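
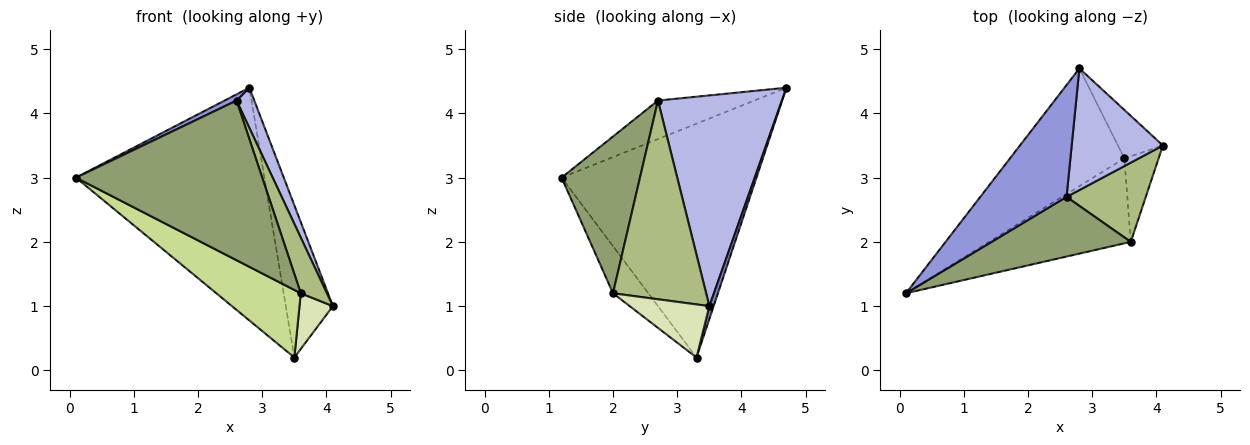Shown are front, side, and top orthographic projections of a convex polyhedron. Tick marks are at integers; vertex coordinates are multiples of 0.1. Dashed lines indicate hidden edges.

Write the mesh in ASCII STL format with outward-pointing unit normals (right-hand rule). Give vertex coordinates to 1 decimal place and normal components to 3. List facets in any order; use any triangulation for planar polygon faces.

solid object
 facet normal -0.678 0.656 -0.332
  outer loop
   vertex 3.5 3.3 0.2
   vertex 0.1 1.2 3.0
   vertex 2.8 4.7 4.4
  endloop
 endfacet
 facet normal 0.086 0.949 -0.302
  outer loop
   vertex 3.5 3.3 0.2
   vertex 2.8 4.7 4.4
   vertex 4.1 3.5 1.0
  endloop
 endfacet
 facet normal -0.407 -0.050 0.912
  outer loop
   vertex 2.6 2.7 4.2
   vertex 2.8 4.7 4.4
   vertex 0.1 1.2 3.0
  endloop
 endfacet
 facet normal 0.910 -0.130 0.394
  outer loop
   vertex 2.6 2.7 4.2
   vertex 4.1 3.5 1.0
   vertex 2.8 4.7 4.4
  endloop
 endfacet
 facet normal 0.367 -0.872 0.326
  outer loop
   vertex 3.6 2.0 1.2
   vertex 2.6 2.7 4.2
   vertex 0.1 1.2 3.0
  endloop
 endfacet
 facet normal 0.899 -0.252 0.358
  outer loop
   vertex 3.6 2.0 1.2
   vertex 4.1 3.5 1.0
   vertex 2.6 2.7 4.2
  endloop
 endfacet
 facet normal -0.252 -0.602 -0.758
  outer loop
   vertex 3.6 2.0 1.2
   vertex 0.1 1.2 3.0
   vertex 3.5 3.3 0.2
  endloop
 endfacet
 facet normal 0.793 -0.332 -0.511
  outer loop
   vertex 3.6 2.0 1.2
   vertex 3.5 3.3 0.2
   vertex 4.1 3.5 1.0
  endloop
 endfacet
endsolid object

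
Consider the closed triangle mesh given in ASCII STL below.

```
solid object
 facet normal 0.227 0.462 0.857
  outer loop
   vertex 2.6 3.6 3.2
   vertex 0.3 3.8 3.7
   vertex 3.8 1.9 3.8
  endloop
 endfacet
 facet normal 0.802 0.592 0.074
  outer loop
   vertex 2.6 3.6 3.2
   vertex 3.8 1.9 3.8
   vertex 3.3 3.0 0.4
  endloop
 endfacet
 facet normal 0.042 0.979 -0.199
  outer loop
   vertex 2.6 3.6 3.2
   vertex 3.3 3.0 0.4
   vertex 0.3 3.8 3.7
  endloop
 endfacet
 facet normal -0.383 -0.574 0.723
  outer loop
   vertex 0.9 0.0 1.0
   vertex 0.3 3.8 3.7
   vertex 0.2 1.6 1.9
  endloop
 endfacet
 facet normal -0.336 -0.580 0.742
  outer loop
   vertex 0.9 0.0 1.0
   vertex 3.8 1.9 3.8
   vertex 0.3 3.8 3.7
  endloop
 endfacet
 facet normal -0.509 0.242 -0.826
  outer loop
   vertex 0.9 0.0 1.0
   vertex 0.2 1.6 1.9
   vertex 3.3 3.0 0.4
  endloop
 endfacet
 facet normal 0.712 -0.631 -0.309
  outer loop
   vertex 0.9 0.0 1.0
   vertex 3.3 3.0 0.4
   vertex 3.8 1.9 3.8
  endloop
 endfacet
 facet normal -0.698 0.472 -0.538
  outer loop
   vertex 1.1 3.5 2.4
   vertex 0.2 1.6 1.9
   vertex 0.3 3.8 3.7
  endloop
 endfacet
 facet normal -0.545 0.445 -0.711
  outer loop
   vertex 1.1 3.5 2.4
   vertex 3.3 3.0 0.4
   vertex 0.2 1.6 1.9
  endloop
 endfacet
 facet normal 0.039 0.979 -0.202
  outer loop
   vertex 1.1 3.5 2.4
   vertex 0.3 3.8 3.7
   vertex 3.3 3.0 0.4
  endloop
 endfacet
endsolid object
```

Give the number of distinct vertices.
7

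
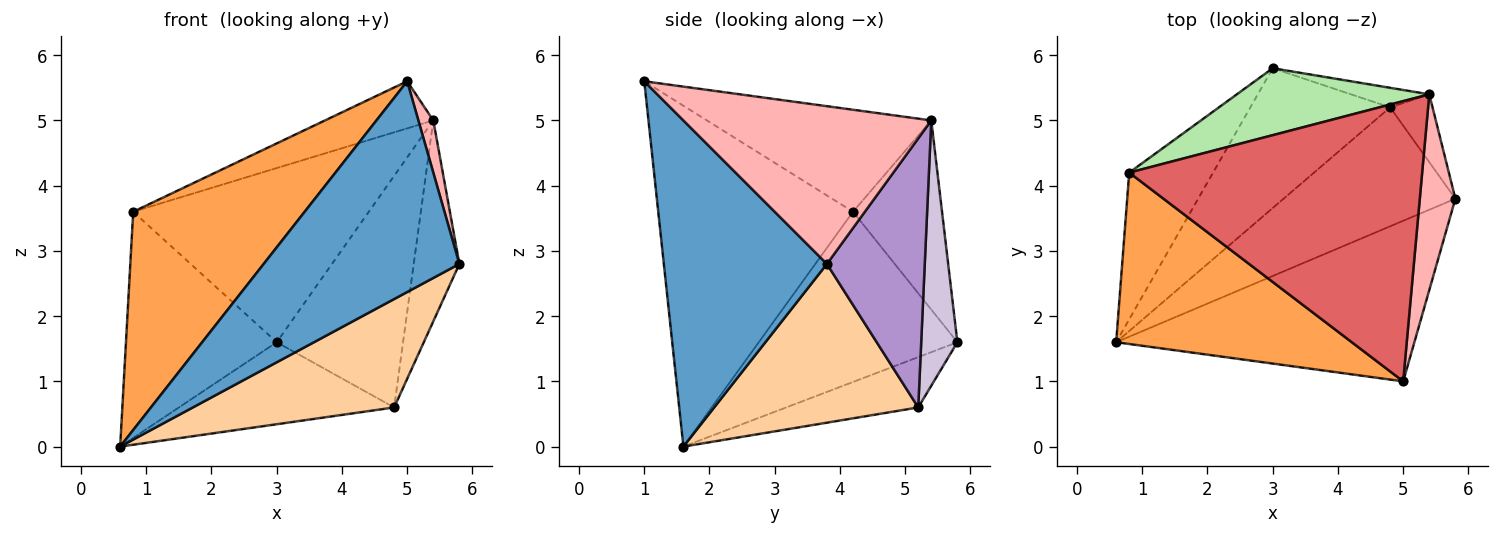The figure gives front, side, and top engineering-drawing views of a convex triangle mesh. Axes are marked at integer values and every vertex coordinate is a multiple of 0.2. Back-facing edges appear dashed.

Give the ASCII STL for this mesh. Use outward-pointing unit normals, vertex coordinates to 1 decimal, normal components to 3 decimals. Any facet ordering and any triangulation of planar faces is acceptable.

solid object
 facet normal 0.553 -0.663 -0.505
  outer loop
   vertex 5.0 1.0 5.6
   vertex 0.6 1.6 0.0
   vertex 5.8 3.8 2.8
  endloop
 endfacet
 facet normal -0.741 0.563 -0.365
  outer loop
   vertex 0.8 4.2 3.6
   vertex 3.0 5.8 1.6
   vertex 0.6 1.6 0.0
  endloop
 endfacet
 facet normal -0.666 -0.587 0.461
  outer loop
   vertex 0.8 4.2 3.6
   vertex 0.6 1.6 0.0
   vertex 5.0 1.0 5.6
  endloop
 endfacet
 facet normal 0.564 -0.556 -0.610
  outer loop
   vertex 4.8 5.2 0.6
   vertex 5.8 3.8 2.8
   vertex 0.6 1.6 0.0
  endloop
 endfacet
 facet normal -0.297 0.483 -0.824
  outer loop
   vertex 4.8 5.2 0.6
   vertex 0.6 1.6 0.0
   vertex 3.0 5.8 1.6
  endloop
 endfacet
 facet normal -0.333 0.880 0.338
  outer loop
   vertex 5.4 5.4 5.0
   vertex 3.0 5.8 1.6
   vertex 0.8 4.2 3.6
  endloop
 endfacet
 facet normal -0.325 0.157 0.933
  outer loop
   vertex 5.4 5.4 5.0
   vertex 0.8 4.2 3.6
   vertex 5.0 1.0 5.6
  endloop
 endfacet
 facet normal 0.974 -0.059 0.220
  outer loop
   vertex 5.4 5.4 5.0
   vertex 5.0 1.0 5.6
   vertex 5.8 3.8 2.8
  endloop
 endfacet
 facet normal 0.897 0.419 -0.141
  outer loop
   vertex 5.4 5.4 5.0
   vertex 5.8 3.8 2.8
   vertex 4.8 5.2 0.6
  endloop
 endfacet
 facet normal 0.274 0.958 -0.081
  outer loop
   vertex 5.4 5.4 5.0
   vertex 4.8 5.2 0.6
   vertex 3.0 5.8 1.6
  endloop
 endfacet
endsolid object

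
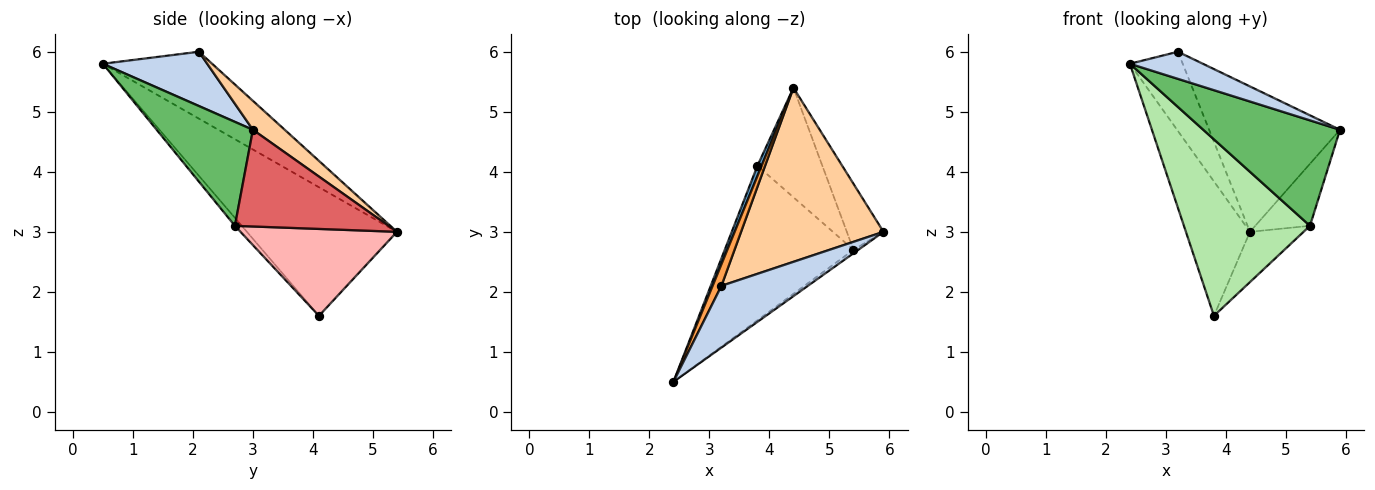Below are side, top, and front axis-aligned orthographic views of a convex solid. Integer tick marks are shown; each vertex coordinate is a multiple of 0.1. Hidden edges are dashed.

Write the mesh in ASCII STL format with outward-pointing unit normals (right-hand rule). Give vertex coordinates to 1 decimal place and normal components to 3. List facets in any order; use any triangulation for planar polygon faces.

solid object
 facet normal -0.919 0.392 0.030
  outer loop
   vertex 3.8 4.1 1.6
   vertex 2.4 0.5 5.8
   vertex 4.4 5.4 3.0
  endloop
 endfacet
 facet normal 0.498 -0.348 0.794
  outer loop
   vertex 3.2 2.1 6.0
   vertex 2.4 0.5 5.8
   vertex 5.9 3.0 4.7
  endloop
 endfacet
 facet normal -0.894 0.432 0.118
  outer loop
   vertex 3.2 2.1 6.0
   vertex 4.4 5.4 3.0
   vertex 2.4 0.5 5.8
  endloop
 endfacet
 facet normal 0.154 0.633 0.758
  outer loop
   vertex 3.2 2.1 6.0
   vertex 5.9 3.0 4.7
   vertex 4.4 5.4 3.0
  endloop
 endfacet
 facet normal 0.575 -0.817 -0.027
  outer loop
   vertex 5.4 2.7 3.1
   vertex 5.9 3.0 4.7
   vertex 2.4 0.5 5.8
  endloop
 endfacet
 facet normal -0.041 -0.752 -0.658
  outer loop
   vertex 5.4 2.7 3.1
   vertex 2.4 0.5 5.8
   vertex 3.8 4.1 1.6
  endloop
 endfacet
 facet normal 0.887 0.316 -0.336
  outer loop
   vertex 5.4 2.7 3.1
   vertex 4.4 5.4 3.0
   vertex 5.9 3.0 4.7
  endloop
 endfacet
 facet normal 0.773 0.265 -0.577
  outer loop
   vertex 5.4 2.7 3.1
   vertex 3.8 4.1 1.6
   vertex 4.4 5.4 3.0
  endloop
 endfacet
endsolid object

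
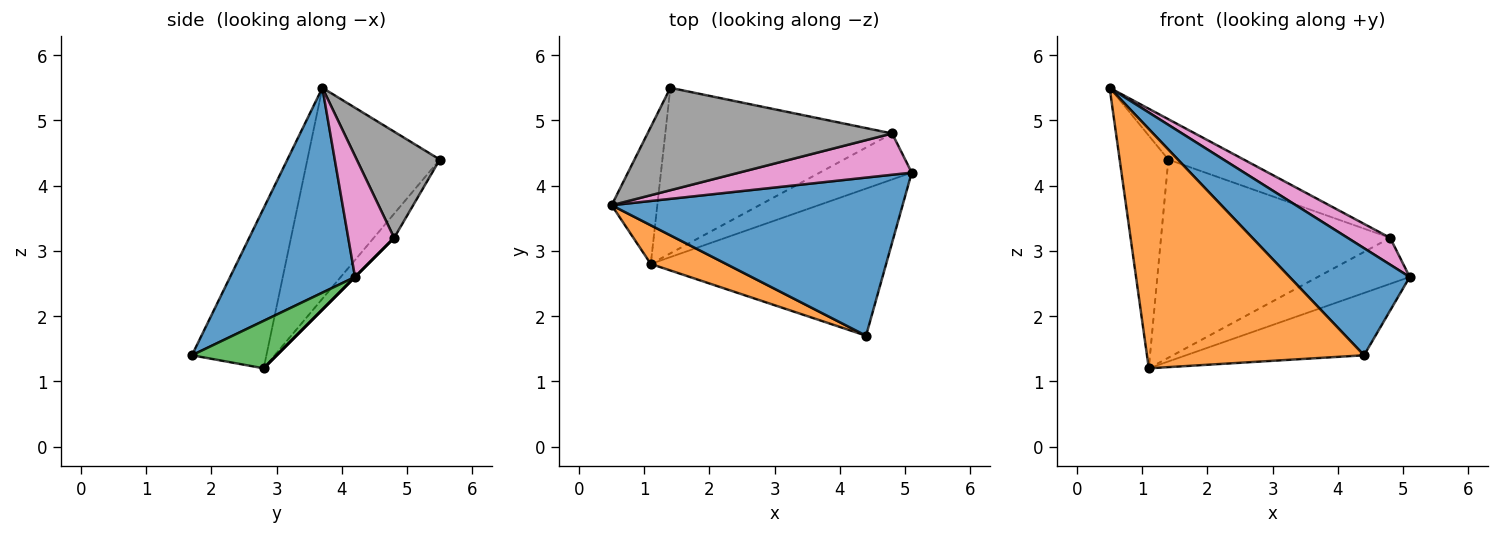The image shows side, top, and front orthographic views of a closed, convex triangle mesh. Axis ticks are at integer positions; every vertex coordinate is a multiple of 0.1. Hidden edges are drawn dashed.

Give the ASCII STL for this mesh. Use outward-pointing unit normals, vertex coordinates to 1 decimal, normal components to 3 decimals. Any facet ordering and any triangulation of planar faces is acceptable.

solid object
 facet normal 0.504 -0.484 0.715
  outer loop
   vertex 4.4 1.7 1.4
   vertex 5.1 4.2 2.6
   vertex 0.5 3.7 5.5
  endloop
 endfacet
 facet normal -0.321 -0.935 0.151
  outer loop
   vertex 1.1 2.8 1.2
   vertex 4.4 1.7 1.4
   vertex 0.5 3.7 5.5
  endloop
 endfacet
 facet normal 0.183 0.383 -0.905
  outer loop
   vertex 1.1 2.8 1.2
   vertex 5.1 4.2 2.6
   vertex 4.4 1.7 1.4
  endloop
 endfacet
 facet normal -0.920 0.338 -0.199
  outer loop
   vertex 1.4 5.5 4.4
   vertex 1.1 2.8 1.2
   vertex 0.5 3.7 5.5
  endloop
 endfacet
 facet normal 0.000 0.707 -0.707
  outer loop
   vertex 4.8 4.8 3.2
   vertex 5.1 4.2 2.6
   vertex 1.1 2.8 1.2
  endloop
 endfacet
 facet normal -0.068 0.766 -0.640
  outer loop
   vertex 4.8 4.8 3.2
   vertex 1.1 2.8 1.2
   vertex 1.4 5.5 4.4
  endloop
 endfacet
 facet normal 0.507 -0.470 0.723
  outer loop
   vertex 4.8 4.8 3.2
   vertex 0.5 3.7 5.5
   vertex 5.1 4.2 2.6
  endloop
 endfacet
 facet normal 0.374 0.340 0.863
  outer loop
   vertex 4.8 4.8 3.2
   vertex 1.4 5.5 4.4
   vertex 0.5 3.7 5.5
  endloop
 endfacet
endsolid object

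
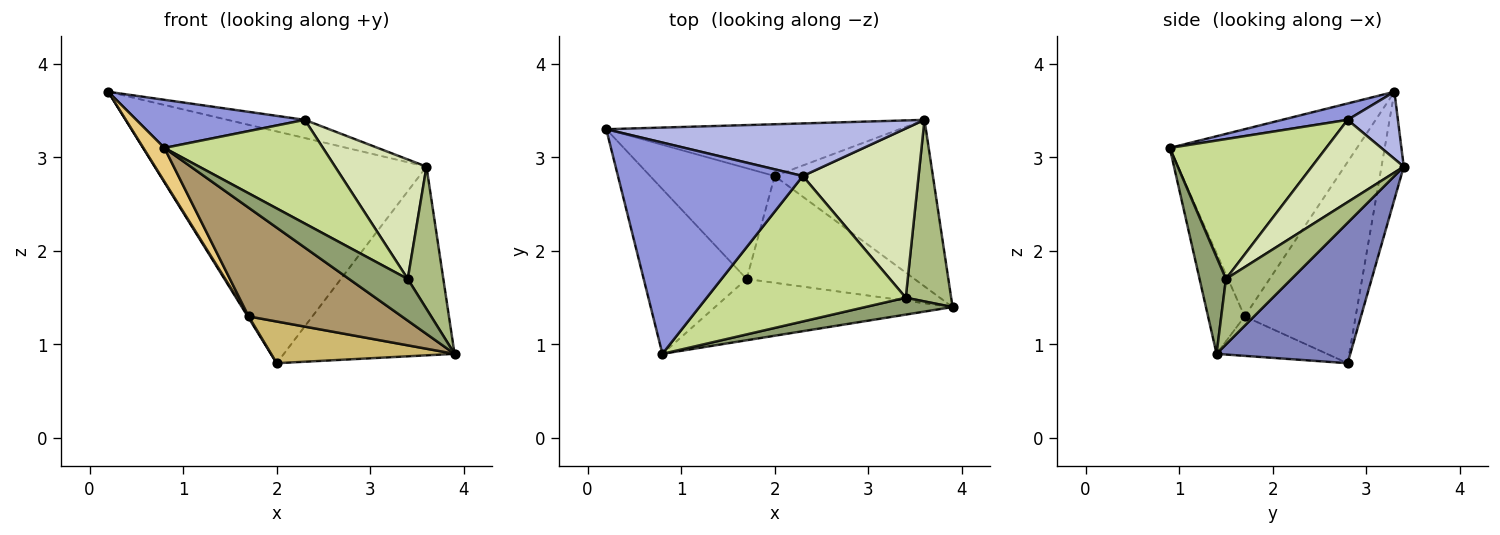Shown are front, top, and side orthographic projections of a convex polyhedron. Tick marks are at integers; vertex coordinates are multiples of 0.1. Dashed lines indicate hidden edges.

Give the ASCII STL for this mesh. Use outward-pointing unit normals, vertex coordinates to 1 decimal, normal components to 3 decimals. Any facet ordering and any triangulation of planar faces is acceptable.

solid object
 facet normal -0.080 0.973 -0.217
  outer loop
   vertex 2.0 2.8 0.8
   vertex 0.2 3.3 3.7
   vertex 3.6 3.4 2.9
  endloop
 endfacet
 facet normal 0.506 0.647 -0.571
  outer loop
   vertex 2.0 2.8 0.8
   vertex 3.6 3.4 2.9
   vertex 3.9 1.4 0.9
  endloop
 endfacet
 facet normal 0.086 -0.221 0.971
  outer loop
   vertex 2.3 2.8 3.4
   vertex 0.2 3.3 3.7
   vertex 0.8 0.9 3.1
  endloop
 endfacet
 facet normal 0.208 0.319 0.924
  outer loop
   vertex 2.3 2.8 3.4
   vertex 3.6 3.4 2.9
   vertex 0.2 3.3 3.7
  endloop
 endfacet
 facet normal 0.384 -0.855 0.347
  outer loop
   vertex 3.4 1.5 1.7
   vertex 0.8 0.9 3.1
   vertex 3.9 1.4 0.9
  endloop
 endfacet
 facet normal 0.751 -0.407 0.520
  outer loop
   vertex 3.4 1.5 1.7
   vertex 3.9 1.4 0.9
   vertex 3.6 3.4 2.9
  endloop
 endfacet
 facet normal 0.497 -0.504 0.707
  outer loop
   vertex 3.4 1.5 1.7
   vertex 2.3 2.8 3.4
   vertex 0.8 0.9 3.1
  endloop
 endfacet
 facet normal 0.502 -0.499 0.706
  outer loop
   vertex 3.4 1.5 1.7
   vertex 3.6 3.4 2.9
   vertex 2.3 2.8 3.4
  endloop
 endfacet
 facet normal -0.204 -0.853 -0.481
  outer loop
   vertex 1.7 1.7 1.3
   vertex 3.9 1.4 0.9
   vertex 0.8 0.9 3.1
  endloop
 endfacet
 facet normal -0.214 -0.355 -0.910
  outer loop
   vertex 1.7 1.7 1.3
   vertex 2.0 2.8 0.8
   vertex 3.9 1.4 0.9
  endloop
 endfacet
 facet normal -0.872 -0.098 -0.480
  outer loop
   vertex 1.7 1.7 1.3
   vertex 0.8 0.9 3.1
   vertex 0.2 3.3 3.7
  endloop
 endfacet
 facet normal -0.850 -0.007 -0.526
  outer loop
   vertex 1.7 1.7 1.3
   vertex 0.2 3.3 3.7
   vertex 2.0 2.8 0.8
  endloop
 endfacet
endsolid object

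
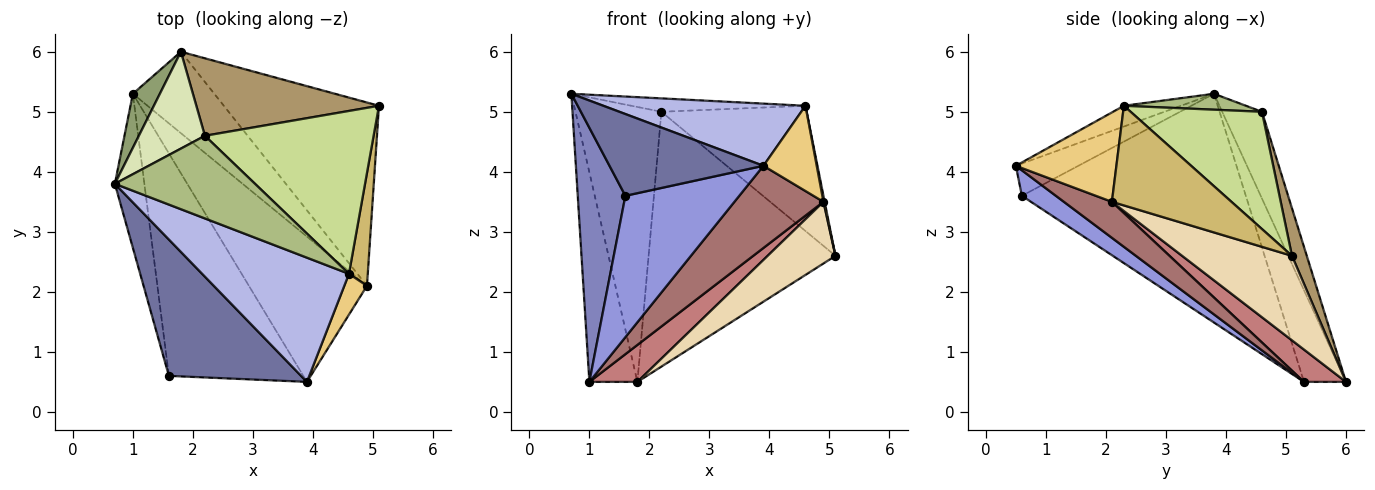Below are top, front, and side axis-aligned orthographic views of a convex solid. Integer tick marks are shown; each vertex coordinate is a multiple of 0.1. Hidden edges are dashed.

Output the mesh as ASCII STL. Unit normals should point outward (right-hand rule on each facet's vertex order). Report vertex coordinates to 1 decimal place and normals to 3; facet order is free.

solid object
 facet normal -0.204 -0.503 0.839
  outer loop
   vertex 1.6 0.6 3.6
   vertex 3.9 0.5 4.1
   vertex 0.7 3.8 5.3
  endloop
 endfacet
 facet normal -0.970 -0.206 -0.125
  outer loop
   vertex 1.6 0.6 3.6
   vertex 0.7 3.8 5.3
   vertex 1.0 5.3 0.5
  endloop
 endfacet
 facet normal 0.158 -0.530 -0.833
  outer loop
   vertex 1.6 0.6 3.6
   vertex 1.0 5.3 0.5
   vertex 3.9 0.5 4.1
  endloop
 endfacet
 facet normal -0.125 -0.444 0.887
  outer loop
   vertex 4.6 2.3 5.1
   vertex 0.7 3.8 5.3
   vertex 3.9 0.5 4.1
  endloop
 endfacet
 facet normal -0.646 0.739 0.190
  outer loop
   vertex 1.8 6.0 0.5
   vertex 1.0 5.3 0.5
   vertex 0.7 3.8 5.3
  endloop
 endfacet
 facet normal 0.111 0.159 0.981
  outer loop
   vertex 2.2 4.6 5.0
   vertex 0.7 3.8 5.3
   vertex 4.6 2.3 5.1
  endloop
 endfacet
 facet normal 0.483 0.534 0.694
  outer loop
   vertex 2.2 4.6 5.0
   vertex 4.6 2.3 5.1
   vertex 5.1 5.1 2.6
  endloop
 endfacet
 facet normal -0.400 0.864 0.304
  outer loop
   vertex 2.2 4.6 5.0
   vertex 1.8 6.0 0.5
   vertex 0.7 3.8 5.3
  endloop
 endfacet
 facet normal 0.076 0.954 0.290
  outer loop
   vertex 2.2 4.6 5.0
   vertex 5.1 5.1 2.6
   vertex 1.8 6.0 0.5
  endloop
 endfacet
 facet normal 0.983 -0.010 0.185
  outer loop
   vertex 4.9 2.1 3.5
   vertex 5.1 5.1 2.6
   vertex 4.6 2.3 5.1
  endloop
 endfacet
 facet normal 0.862 -0.457 0.219
  outer loop
   vertex 4.9 2.1 3.5
   vertex 4.6 2.3 5.1
   vertex 3.9 0.5 4.1
  endloop
 endfacet
 facet normal 0.459 -0.283 -0.842
  outer loop
   vertex 4.9 2.1 3.5
   vertex 1.8 6.0 0.5
   vertex 5.1 5.1 2.6
  endloop
 endfacet
 facet normal 0.257 -0.476 -0.841
  outer loop
   vertex 4.9 2.1 3.5
   vertex 3.9 0.5 4.1
   vertex 1.0 5.3 0.5
  endloop
 endfacet
 facet normal 0.340 -0.389 -0.856
  outer loop
   vertex 4.9 2.1 3.5
   vertex 1.0 5.3 0.5
   vertex 1.8 6.0 0.5
  endloop
 endfacet
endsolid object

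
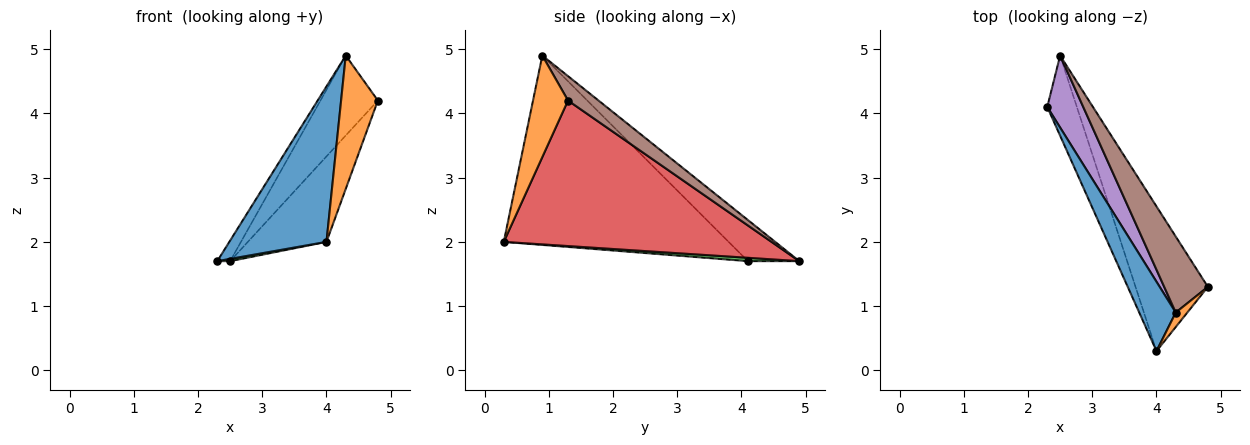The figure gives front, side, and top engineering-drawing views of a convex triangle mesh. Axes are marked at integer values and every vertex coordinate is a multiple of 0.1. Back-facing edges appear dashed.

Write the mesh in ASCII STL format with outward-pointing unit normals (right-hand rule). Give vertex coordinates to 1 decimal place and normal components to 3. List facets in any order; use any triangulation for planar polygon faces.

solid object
 facet normal -0.904 -0.391 0.174
  outer loop
   vertex 4.3 0.9 4.9
   vertex 2.3 4.1 1.7
   vertex 4.0 0.3 2.0
  endloop
 endfacet
 facet normal 0.687 -0.722 0.078
  outer loop
   vertex 4.3 0.9 4.9
   vertex 4.0 0.3 2.0
   vertex 4.8 1.3 4.2
  endloop
 endfacet
 facet normal 0.112 -0.028 -0.993
  outer loop
   vertex 2.5 4.9 1.7
   vertex 4.0 0.3 2.0
   vertex 2.3 4.1 1.7
  endloop
 endfacet
 facet normal 0.866 0.254 -0.431
  outer loop
   vertex 2.5 4.9 1.7
   vertex 4.8 1.3 4.2
   vertex 4.0 0.3 2.0
  endloop
 endfacet
 facet normal -0.740 0.185 0.647
  outer loop
   vertex 2.5 4.9 1.7
   vertex 2.3 4.1 1.7
   vertex 4.3 0.9 4.9
  endloop
 endfacet
 facet normal 0.359 0.676 0.643
  outer loop
   vertex 2.5 4.9 1.7
   vertex 4.3 0.9 4.9
   vertex 4.8 1.3 4.2
  endloop
 endfacet
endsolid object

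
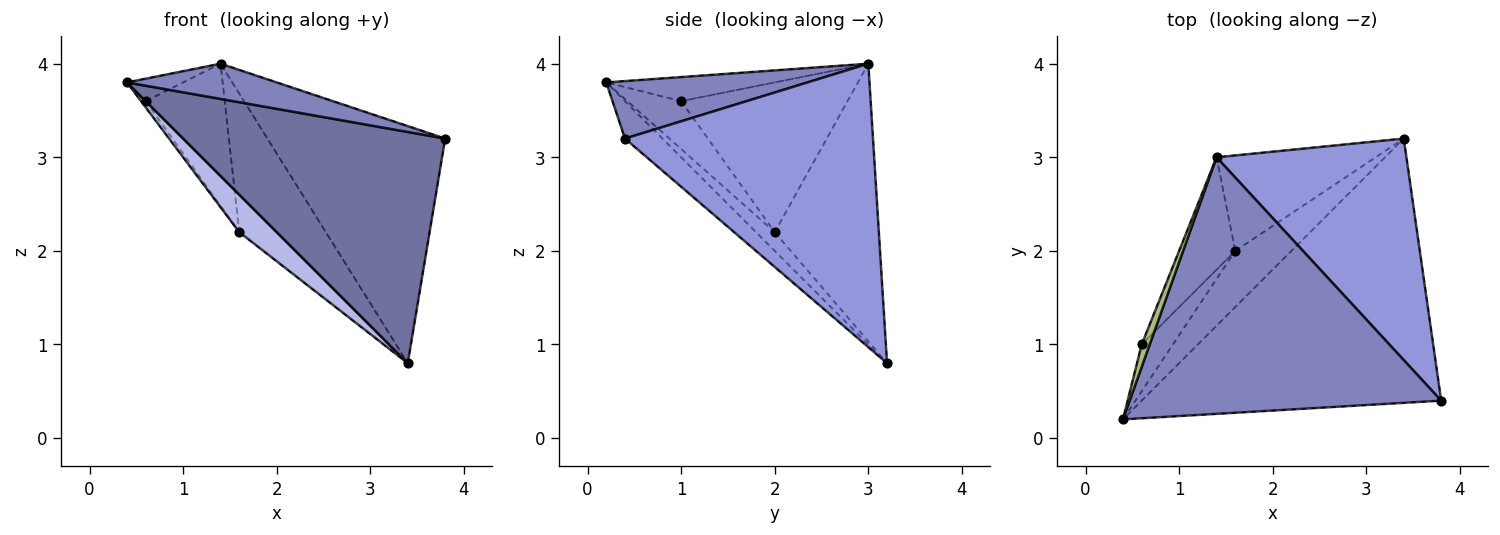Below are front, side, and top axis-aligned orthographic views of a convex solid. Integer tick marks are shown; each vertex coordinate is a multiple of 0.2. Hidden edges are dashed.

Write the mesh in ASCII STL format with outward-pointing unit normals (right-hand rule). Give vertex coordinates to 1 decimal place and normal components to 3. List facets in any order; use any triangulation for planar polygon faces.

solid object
 facet normal -0.094 -0.656 -0.749
  outer loop
   vertex 3.4 3.2 0.8
   vertex 3.8 0.4 3.2
   vertex 0.4 0.2 3.8
  endloop
 endfacet
 facet normal 0.180 -0.134 0.975
  outer loop
   vertex 1.4 3.0 4.0
   vertex 0.4 0.2 3.8
   vertex 3.8 0.4 3.2
  endloop
 endfacet
 facet normal 0.714 0.512 0.478
  outer loop
   vertex 1.4 3.0 4.0
   vertex 3.8 0.4 3.2
   vertex 3.4 3.2 0.8
  endloop
 endfacet
 facet normal -0.267 -0.535 -0.802
  outer loop
   vertex 1.6 2.0 2.2
   vertex 3.4 3.2 0.8
   vertex 0.4 0.2 3.8
  endloop
 endfacet
 facet normal -0.704 0.585 -0.403
  outer loop
   vertex 1.6 2.0 2.2
   vertex 1.4 3.0 4.0
   vertex 3.4 3.2 0.8
  endloop
 endfacet
 facet normal -0.905 0.302 0.302
  outer loop
   vertex 0.6 1.0 3.6
   vertex 0.4 0.2 3.8
   vertex 1.4 3.0 4.0
  endloop
 endfacet
 facet normal -0.835 0.073 -0.545
  outer loop
   vertex 0.6 1.0 3.6
   vertex 1.6 2.0 2.2
   vertex 0.4 0.2 3.8
  endloop
 endfacet
 facet normal -0.856 0.406 -0.321
  outer loop
   vertex 0.6 1.0 3.6
   vertex 1.4 3.0 4.0
   vertex 1.6 2.0 2.2
  endloop
 endfacet
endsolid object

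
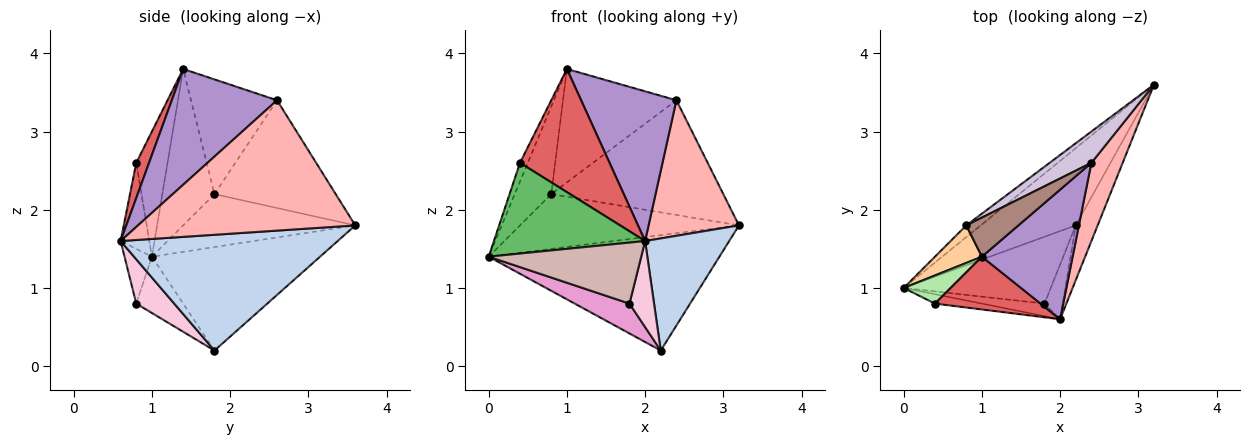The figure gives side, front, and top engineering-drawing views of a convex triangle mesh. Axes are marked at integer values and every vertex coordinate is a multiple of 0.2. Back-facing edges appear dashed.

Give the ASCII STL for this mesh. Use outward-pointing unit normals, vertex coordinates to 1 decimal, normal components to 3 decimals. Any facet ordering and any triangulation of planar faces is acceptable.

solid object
 facet normal -0.518 0.711 -0.476
  outer loop
   vertex 2.2 1.8 0.2
   vertex 0.0 1.0 1.4
   vertex 3.2 3.6 1.8
  endloop
 endfacet
 facet normal 0.918 -0.356 -0.174
  outer loop
   vertex 2.2 1.8 0.2
   vertex 3.2 3.6 1.8
   vertex 2.0 0.6 1.6
  endloop
 endfacet
 facet normal -0.609 0.775 -0.166
  outer loop
   vertex 0.8 1.8 2.2
   vertex 3.2 3.6 1.8
   vertex 0.0 1.0 1.4
  endloop
 endfacet
 facet normal -0.796 0.557 0.239
  outer loop
   vertex 0.8 1.8 2.2
   vertex 0.0 1.0 1.4
   vertex 1.0 1.4 3.8
  endloop
 endfacet
 facet normal -0.185 -0.977 -0.101
  outer loop
   vertex 0.4 0.8 2.6
   vertex 0.0 1.0 1.4
   vertex 2.0 0.6 1.6
  endloop
 endfacet
 facet normal -0.912 0.228 0.342
  outer loop
   vertex 0.4 0.8 2.6
   vertex 1.0 1.4 3.8
   vertex 0.0 1.0 1.4
  endloop
 endfacet
 facet normal 0.130 -0.911 0.391
  outer loop
   vertex 0.4 0.8 2.6
   vertex 2.0 0.6 1.6
   vertex 1.0 1.4 3.8
  endloop
 endfacet
 facet normal 0.901 -0.375 0.216
  outer loop
   vertex 2.4 2.6 3.4
   vertex 2.0 0.6 1.6
   vertex 3.2 3.6 1.8
  endloop
 endfacet
 facet normal 0.641 -0.580 0.502
  outer loop
   vertex 2.4 2.6 3.4
   vertex 1.0 1.4 3.8
   vertex 2.0 0.6 1.6
  endloop
 endfacet
 facet normal -0.562 0.798 0.218
  outer loop
   vertex 2.4 2.6 3.4
   vertex 3.2 3.6 1.8
   vertex 0.8 1.8 2.2
  endloop
 endfacet
 facet normal -0.583 0.768 0.265
  outer loop
   vertex 2.4 2.6 3.4
   vertex 0.8 1.8 2.2
   vertex 1.0 1.4 3.8
  endloop
 endfacet
 facet normal -0.173 -0.965 -0.198
  outer loop
   vertex 1.8 0.8 0.8
   vertex 2.0 0.6 1.6
   vertex 0.0 1.0 1.4
  endloop
 endfacet
 facet normal -0.330 -0.385 -0.862
  outer loop
   vertex 1.8 0.8 0.8
   vertex 0.0 1.0 1.4
   vertex 2.2 1.8 0.2
  endloop
 endfacet
 facet normal 0.793 -0.513 -0.327
  outer loop
   vertex 1.8 0.8 0.8
   vertex 2.2 1.8 0.2
   vertex 2.0 0.6 1.6
  endloop
 endfacet
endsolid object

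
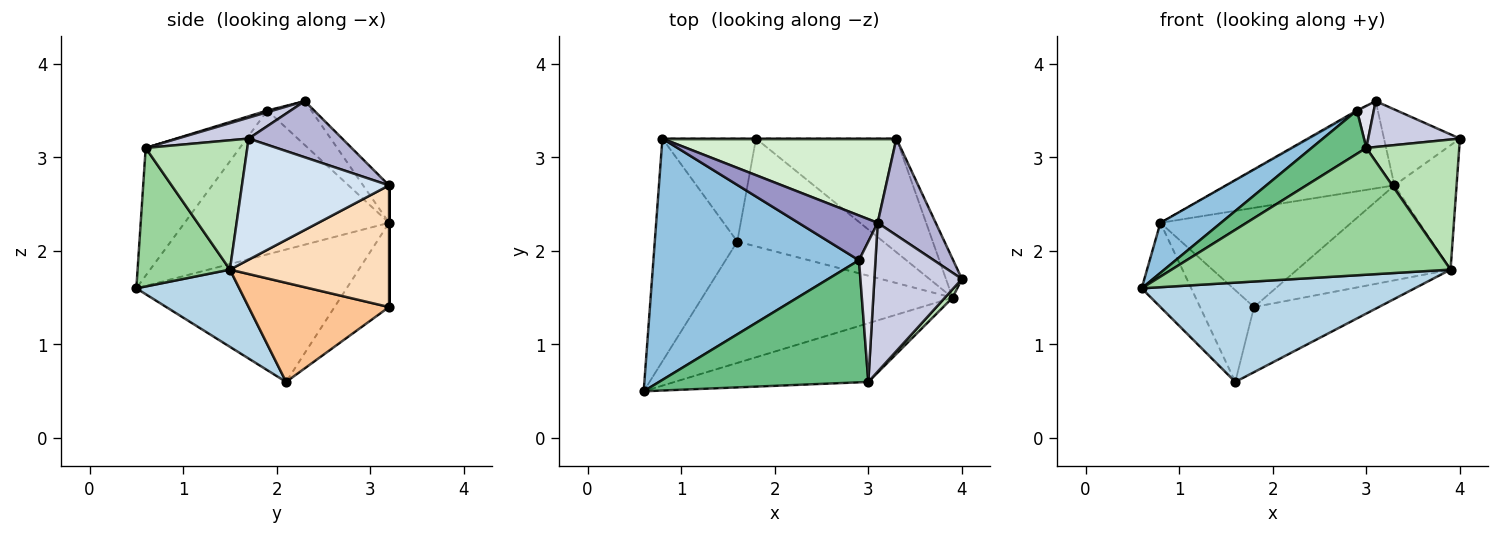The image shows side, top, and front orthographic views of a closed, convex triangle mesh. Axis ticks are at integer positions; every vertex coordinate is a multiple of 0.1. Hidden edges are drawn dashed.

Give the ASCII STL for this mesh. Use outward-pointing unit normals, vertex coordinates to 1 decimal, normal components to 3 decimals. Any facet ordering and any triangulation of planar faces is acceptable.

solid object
 facet normal -0.832 0.196 -0.519
  outer loop
   vertex 1.6 2.1 0.6
   vertex 0.6 0.5 1.6
   vertex 0.8 3.2 2.3
  endloop
 endfacet
 facet normal -0.565 -0.168 0.808
  outer loop
   vertex 2.9 1.9 3.5
   vertex 0.8 3.2 2.3
   vertex 0.6 0.5 1.6
  endloop
 endfacet
 facet normal 0.232 -0.616 -0.753
  outer loop
   vertex 3.9 1.5 1.8
   vertex 0.6 0.5 1.6
   vertex 1.6 2.1 0.6
  endloop
 endfacet
 facet normal 0.914 0.387 -0.121
  outer loop
   vertex 3.9 1.5 1.8
   vertex 3.3 3.2 2.7
   vertex 4.0 1.7 3.2
  endloop
 endfacet
 facet normal -0.558 0.552 -0.620
  outer loop
   vertex 1.8 3.2 1.4
   vertex 1.6 2.1 0.6
   vertex 0.8 3.2 2.3
  endloop
 endfacet
 facet normal 0.000 1.000 0.000
  outer loop
   vertex 1.8 3.2 1.4
   vertex 0.8 3.2 2.3
   vertex 3.3 3.2 2.7
  endloop
 endfacet
 facet normal 0.503 0.447 -0.740
  outer loop
   vertex 1.8 3.2 1.4
   vertex 3.9 1.5 1.8
   vertex 1.6 2.1 0.6
  endloop
 endfacet
 facet normal 0.554 0.534 -0.639
  outer loop
   vertex 1.8 3.2 1.4
   vertex 3.3 3.2 2.7
   vertex 3.9 1.5 1.8
  endloop
 endfacet
 facet normal -0.499 -0.290 0.817
  outer loop
   vertex 3.0 0.6 3.1
   vertex 2.9 1.9 3.5
   vertex 0.6 0.5 1.6
  endloop
 endfacet
 facet normal 0.288 -0.869 -0.402
  outer loop
   vertex 3.0 0.6 3.1
   vertex 0.6 0.5 1.6
   vertex 3.9 1.5 1.8
  endloop
 endfacet
 facet normal 0.737 -0.674 0.044
  outer loop
   vertex 3.0 0.6 3.1
   vertex 3.9 1.5 1.8
   vertex 4.0 1.7 3.2
  endloop
 endfacet
 facet normal -0.110 0.715 0.690
  outer loop
   vertex 3.1 2.3 3.6
   vertex 3.3 3.2 2.7
   vertex 0.8 3.2 2.3
  endloop
 endfacet
 facet normal -0.485 0.024 0.874
  outer loop
   vertex 3.1 2.3 3.6
   vertex 0.8 3.2 2.3
   vertex 2.9 1.9 3.5
  endloop
 endfacet
 facet normal 0.606 0.491 0.626
  outer loop
   vertex 3.1 2.3 3.6
   vertex 4.0 1.7 3.2
   vertex 3.3 3.2 2.7
  endloop
 endfacet
 facet normal 0.223 -0.287 0.932
  outer loop
   vertex 3.1 2.3 3.6
   vertex 3.0 0.6 3.1
   vertex 4.0 1.7 3.2
  endloop
 endfacet
 facet normal 0.095 -0.286 0.953
  outer loop
   vertex 3.1 2.3 3.6
   vertex 2.9 1.9 3.5
   vertex 3.0 0.6 3.1
  endloop
 endfacet
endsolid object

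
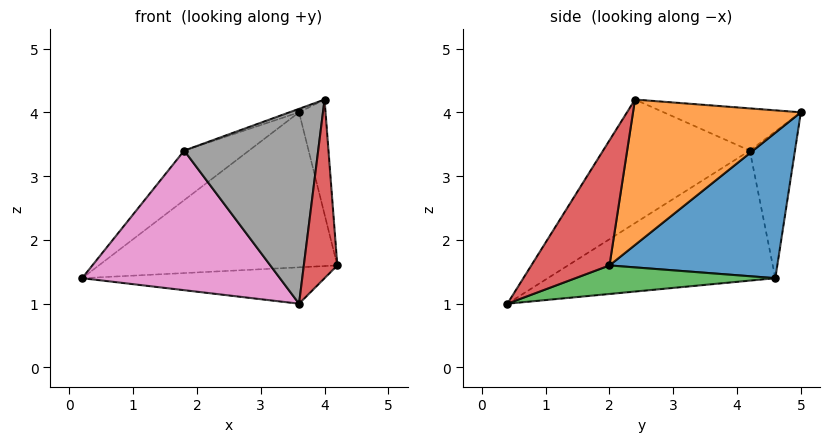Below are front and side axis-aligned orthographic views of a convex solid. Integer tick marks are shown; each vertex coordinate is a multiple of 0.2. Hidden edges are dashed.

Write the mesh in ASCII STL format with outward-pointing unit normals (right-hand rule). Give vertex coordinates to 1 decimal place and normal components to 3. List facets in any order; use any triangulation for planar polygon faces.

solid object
 facet normal 0.432 0.614 -0.660
  outer loop
   vertex 3.6 5.0 4.0
   vertex 4.2 2.0 1.6
   vertex 0.2 4.6 1.4
  endloop
 endfacet
 facet normal 0.986 0.156 0.052
  outer loop
   vertex 4.0 2.4 4.2
   vertex 4.2 2.0 1.6
   vertex 3.6 5.0 4.0
  endloop
 endfacet
 facet normal 0.221 0.269 -0.937
  outer loop
   vertex 3.6 0.4 1.0
   vertex 0.2 4.6 1.4
   vertex 4.2 2.0 1.6
  endloop
 endfacet
 facet normal 0.911 -0.391 0.130
  outer loop
   vertex 3.6 0.4 1.0
   vertex 4.2 2.0 1.6
   vertex 4.0 2.4 4.2
  endloop
 endfacet
 facet normal -0.486 0.697 0.528
  outer loop
   vertex 1.8 4.2 3.4
   vertex 3.6 5.0 4.0
   vertex 0.2 4.6 1.4
  endloop
 endfacet
 facet normal -0.325 0.023 0.945
  outer loop
   vertex 1.8 4.2 3.4
   vertex 4.0 2.4 4.2
   vertex 3.6 5.0 4.0
  endloop
 endfacet
 facet normal -0.682 -0.593 0.427
  outer loop
   vertex 1.8 4.2 3.4
   vertex 0.2 4.6 1.4
   vertex 3.6 0.4 1.0
  endloop
 endfacet
 facet normal -0.657 -0.600 0.457
  outer loop
   vertex 1.8 4.2 3.4
   vertex 3.6 0.4 1.0
   vertex 4.0 2.4 4.2
  endloop
 endfacet
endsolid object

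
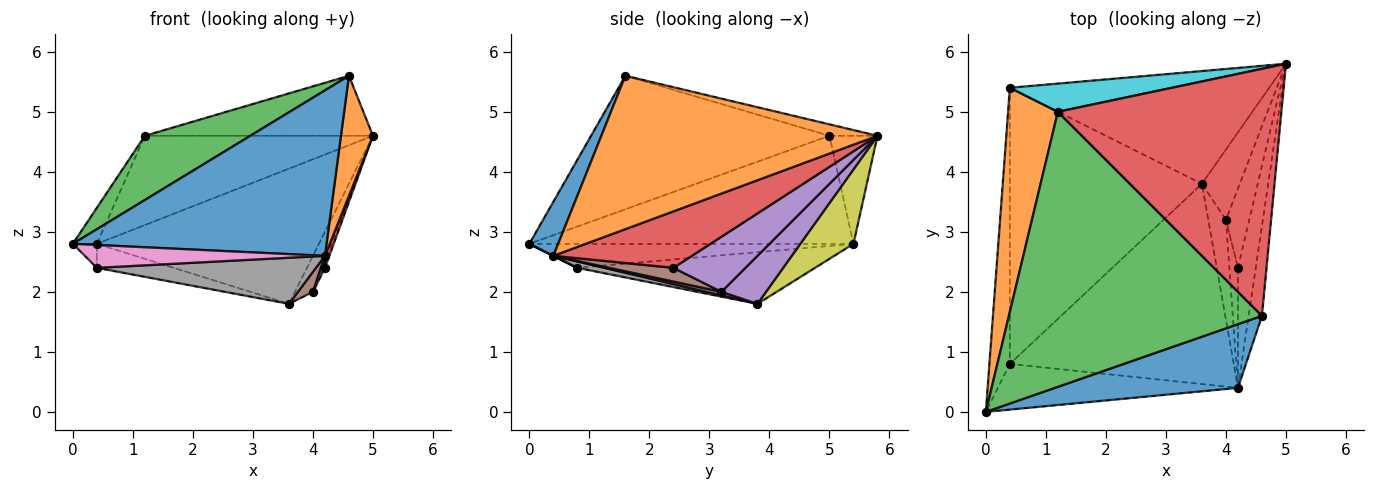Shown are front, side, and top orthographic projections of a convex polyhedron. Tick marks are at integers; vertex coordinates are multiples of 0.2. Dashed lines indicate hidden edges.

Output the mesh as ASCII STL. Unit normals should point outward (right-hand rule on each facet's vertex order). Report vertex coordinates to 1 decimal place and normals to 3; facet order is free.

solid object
 facet normal 0.105 -0.928 0.357
  outer loop
   vertex 4.2 0.4 2.6
   vertex 4.6 1.6 5.6
   vertex 0.0 0.0 2.8
  endloop
 endfacet
 facet normal 0.990 -0.115 -0.086
  outer loop
   vertex 4.2 0.4 2.6
   vertex 5.0 5.8 4.6
   vertex 4.6 1.6 5.6
  endloop
 endfacet
 facet normal -0.457 -0.202 0.866
  outer loop
   vertex 1.2 5.0 4.6
   vertex 0.0 0.0 2.8
   vertex 4.6 1.6 5.6
  endloop
 endfacet
 facet normal -0.050 0.236 0.971
  outer loop
   vertex 1.2 5.0 4.6
   vertex 4.6 1.6 5.6
   vertex 5.0 5.8 4.6
  endloop
 endfacet
 facet normal 0.749 0.302 -0.590
  outer loop
   vertex 4.0 3.2 2.0
   vertex 3.6 3.8 1.8
   vertex 5.0 5.8 4.6
  endloop
 endfacet
 facet normal 0.192 -0.192 -0.962
  outer loop
   vertex 4.0 3.2 2.0
   vertex 4.2 0.4 2.6
   vertex 3.6 3.8 1.8
  endloop
 endfacet
 facet normal 0.000 -0.447 -0.894
  outer loop
   vertex 0.4 0.8 2.4
   vertex 4.2 0.4 2.6
   vertex 0.0 0.0 2.8
  endloop
 endfacet
 facet normal 0.028 -0.224 -0.974
  outer loop
   vertex 0.4 0.8 2.4
   vertex 3.6 3.8 1.8
   vertex 4.2 0.4 2.6
  endloop
 endfacet
 facet normal 0.181 0.755 -0.630
  outer loop
   vertex 0.4 5.4 2.8
   vertex 5.0 5.8 4.6
   vertex 3.6 3.8 1.8
  endloop
 endfacet
 facet normal -0.197 0.935 0.295
  outer loop
   vertex 0.4 5.4 2.8
   vertex 1.2 5.0 4.6
   vertex 5.0 5.8 4.6
  endloop
 endfacet
 facet normal -0.259 0.084 -0.962
  outer loop
   vertex 0.4 5.4 2.8
   vertex 3.6 3.8 1.8
   vertex 0.4 0.8 2.4
  endloop
 endfacet
 facet normal -0.906 0.067 0.418
  outer loop
   vertex 0.4 5.4 2.8
   vertex 0.0 0.0 2.8
   vertex 1.2 5.0 4.6
  endloop
 endfacet
 facet normal -0.760 0.056 -0.647
  outer loop
   vertex 0.4 5.4 2.8
   vertex 0.4 0.8 2.4
   vertex 0.0 0.0 2.8
  endloop
 endfacet
 facet normal 0.953 -0.030 -0.300
  outer loop
   vertex 4.2 2.4 2.4
   vertex 5.0 5.8 4.6
   vertex 4.2 0.4 2.6
  endloop
 endfacet
 facet normal 0.920 0.035 -0.389
  outer loop
   vertex 4.2 2.4 2.4
   vertex 4.0 3.2 2.0
   vertex 5.0 5.8 4.6
  endloop
 endfacet
 facet normal 0.847 -0.053 -0.529
  outer loop
   vertex 4.2 2.4 2.4
   vertex 4.2 0.4 2.6
   vertex 4.0 3.2 2.0
  endloop
 endfacet
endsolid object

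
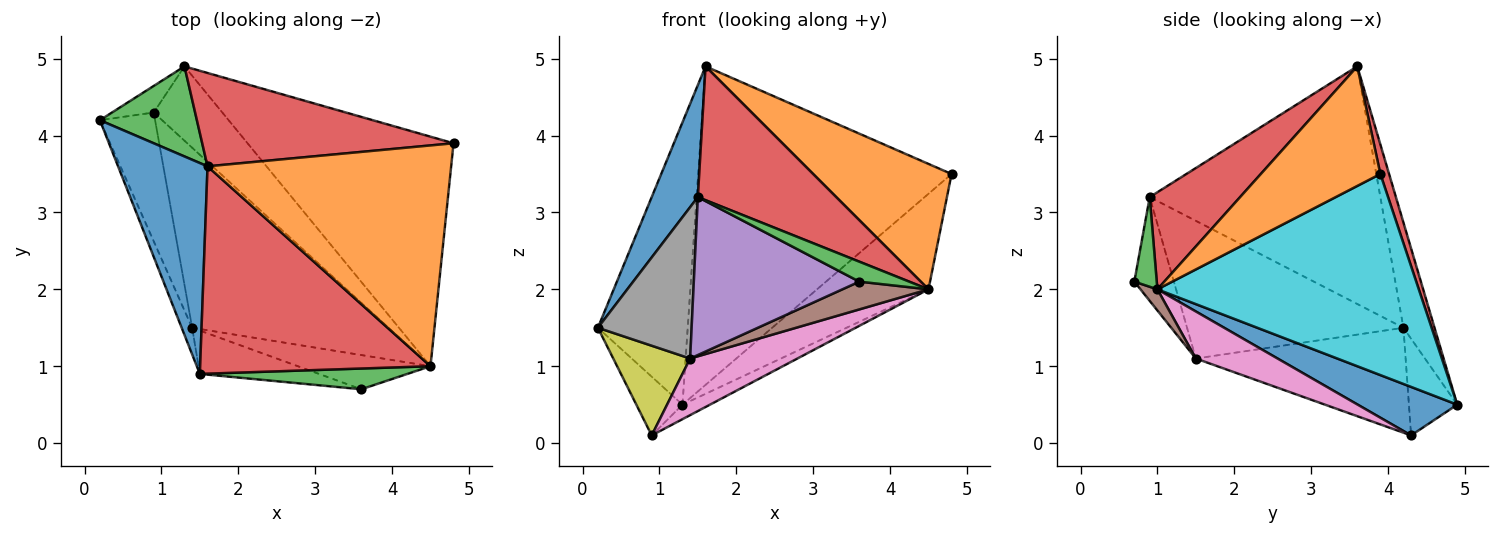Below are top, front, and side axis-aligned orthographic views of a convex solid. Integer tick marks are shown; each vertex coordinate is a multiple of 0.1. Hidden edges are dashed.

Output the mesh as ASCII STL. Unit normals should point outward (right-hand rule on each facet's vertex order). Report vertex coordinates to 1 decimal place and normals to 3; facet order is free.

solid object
 facet normal -0.920 -0.184 0.346
  outer loop
   vertex 1.5 0.9 3.2
   vertex 1.6 3.6 4.9
   vertex 0.2 4.2 1.5
  endloop
 endfacet
 facet normal 0.392 -0.454 0.800
  outer loop
   vertex 4.5 1.0 2.0
   vertex 4.8 3.9 3.5
   vertex 1.6 3.6 4.9
  endloop
 endfacet
 facet normal 0.297 -0.662 0.688
  outer loop
   vertex 4.5 1.0 2.0
   vertex 1.5 0.9 3.2
   vertex 3.6 0.7 2.1
  endloop
 endfacet
 facet normal 0.334 -0.511 0.792
  outer loop
   vertex 4.5 1.0 2.0
   vertex 1.6 3.6 4.9
   vertex 1.5 0.9 3.2
  endloop
 endfacet
 facet normal -0.225 -0.940 -0.258
  outer loop
   vertex 1.4 1.5 1.1
   vertex 3.6 0.7 2.1
   vertex 1.5 0.9 3.2
  endloop
 endfacet
 facet normal 0.123 -0.625 -0.771
  outer loop
   vertex 1.4 1.5 1.1
   vertex 4.5 1.0 2.0
   vertex 3.6 0.7 2.1
  endloop
 endfacet
 facet normal 0.223 -0.292 -0.930
  outer loop
   vertex 1.4 1.5 1.1
   vertex 0.9 4.3 0.1
   vertex 4.5 1.0 2.0
  endloop
 endfacet
 facet normal -0.915 -0.397 -0.070
  outer loop
   vertex 1.4 1.5 1.1
   vertex 1.5 0.9 3.2
   vertex 0.2 4.2 1.5
  endloop
 endfacet
 facet normal -0.842 -0.309 -0.443
  outer loop
   vertex 1.4 1.5 1.1
   vertex 0.2 4.2 1.5
   vertex 0.9 4.3 0.1
  endloop
 endfacet
 facet normal 0.669 0.285 -0.686
  outer loop
   vertex 1.3 4.9 0.5
   vertex 4.8 3.9 3.5
   vertex 4.5 1.0 2.0
  endloop
 endfacet
 facet normal 0.570 0.158 -0.806
  outer loop
   vertex 1.3 4.9 0.5
   vertex 4.5 1.0 2.0
   vertex 0.9 4.3 0.1
  endloop
 endfacet
 facet normal -0.690 0.659 -0.298
  outer loop
   vertex 1.3 4.9 0.5
   vertex 0.9 4.3 0.1
   vertex 0.2 4.2 1.5
  endloop
 endfacet
 facet normal -0.313 0.905 0.289
  outer loop
   vertex 1.3 4.9 0.5
   vertex 0.2 4.2 1.5
   vertex 1.6 3.6 4.9
  endloop
 endfacet
 facet normal 0.033 0.959 0.281
  outer loop
   vertex 1.3 4.9 0.5
   vertex 1.6 3.6 4.9
   vertex 4.8 3.9 3.5
  endloop
 endfacet
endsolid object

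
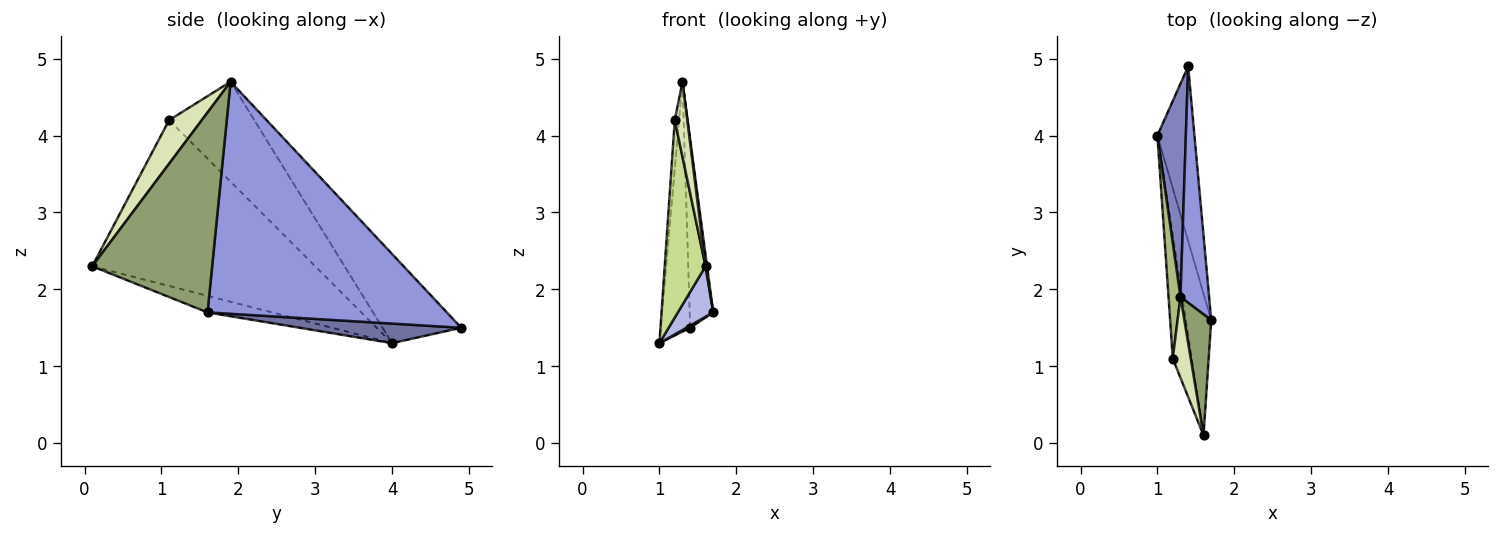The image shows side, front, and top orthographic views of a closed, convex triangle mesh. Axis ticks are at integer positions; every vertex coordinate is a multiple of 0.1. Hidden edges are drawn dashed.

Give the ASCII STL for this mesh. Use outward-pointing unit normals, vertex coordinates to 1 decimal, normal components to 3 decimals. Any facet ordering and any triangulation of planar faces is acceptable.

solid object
 facet normal 0.467 -0.011 -0.884
  outer loop
   vertex 1.4 4.9 1.5
   vertex 1.7 1.6 1.7
   vertex 1.0 4.0 1.3
  endloop
 endfacet
 facet normal -0.898 0.335 0.286
  outer loop
   vertex 1.3 1.9 4.7
   vertex 1.4 4.9 1.5
   vertex 1.0 4.0 1.3
  endloop
 endfacet
 facet normal 0.988 0.097 0.122
  outer loop
   vertex 1.3 1.9 4.7
   vertex 1.7 1.6 1.7
   vertex 1.4 4.9 1.5
  endloop
 endfacet
 facet normal -0.523 -0.286 -0.803
  outer loop
   vertex 1.6 0.1 2.3
   vertex 1.0 4.0 1.3
   vertex 1.7 1.6 1.7
  endloop
 endfacet
 facet normal 0.991 -0.013 0.133
  outer loop
   vertex 1.6 0.1 2.3
   vertex 1.7 1.6 1.7
   vertex 1.3 1.9 4.7
  endloop
 endfacet
 facet normal -0.992 0.050 0.118
  outer loop
   vertex 1.2 1.1 4.2
   vertex 1.3 1.9 4.7
   vertex 1.0 4.0 1.3
  endloop
 endfacet
 facet normal -0.978 -0.179 -0.112
  outer loop
   vertex 1.2 1.1 4.2
   vertex 1.0 4.0 1.3
   vertex 1.6 0.1 2.3
  endloop
 endfacet
 facet normal 0.872 -0.333 0.359
  outer loop
   vertex 1.2 1.1 4.2
   vertex 1.6 0.1 2.3
   vertex 1.3 1.9 4.7
  endloop
 endfacet
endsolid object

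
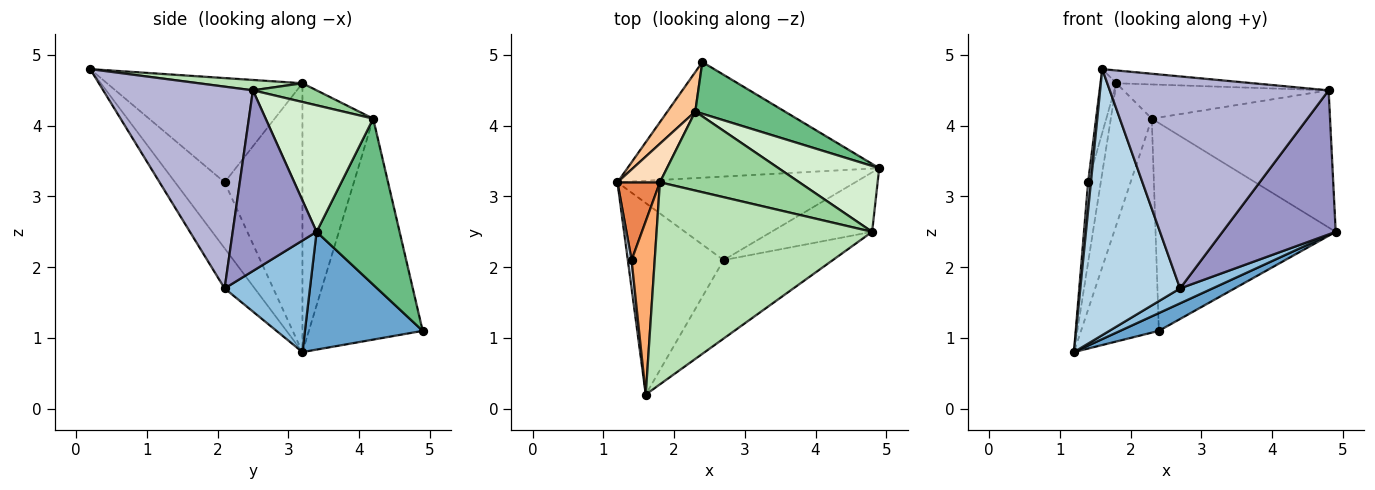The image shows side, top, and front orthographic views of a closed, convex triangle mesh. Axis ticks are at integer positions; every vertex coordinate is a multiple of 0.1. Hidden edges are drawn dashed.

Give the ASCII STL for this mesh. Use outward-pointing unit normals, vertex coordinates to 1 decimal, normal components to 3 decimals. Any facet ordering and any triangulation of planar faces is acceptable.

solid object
 facet normal 0.420 -0.138 -0.897
  outer loop
   vertex 2.4 4.9 1.1
   vertex 4.9 3.4 2.5
   vertex 1.2 3.2 0.8
  endloop
 endfacet
 facet normal 0.419 -0.160 -0.894
  outer loop
   vertex 2.7 2.1 1.7
   vertex 1.2 3.2 0.8
   vertex 4.9 3.4 2.5
  endloop
 endfacet
 facet normal -0.238 -0.788 -0.567
  outer loop
   vertex 2.7 2.1 1.7
   vertex 1.6 0.2 4.8
   vertex 1.2 3.2 0.8
  endloop
 endfacet
 facet normal -0.997 -0.057 0.057
  outer loop
   vertex 1.4 2.1 3.2
   vertex 1.2 3.2 0.8
   vertex 1.6 0.2 4.8
  endloop
 endfacet
 facet normal -0.975 0.159 0.154
  outer loop
   vertex 1.4 2.1 3.2
   vertex 1.8 3.2 4.6
   vertex 1.2 3.2 0.8
  endloop
 endfacet
 facet normal -0.973 0.079 0.216
  outer loop
   vertex 1.4 2.1 3.2
   vertex 1.6 0.2 4.8
   vertex 1.8 3.2 4.6
  endloop
 endfacet
 facet normal -0.821 0.561 0.104
  outer loop
   vertex 2.3 4.2 4.1
   vertex 2.4 4.9 1.1
   vertex 1.2 3.2 0.8
  endloop
 endfacet
 facet normal -0.857 0.496 0.135
  outer loop
   vertex 2.3 4.2 4.1
   vertex 1.2 3.2 0.8
   vertex 1.8 3.2 4.6
  endloop
 endfacet
 facet normal 0.408 0.886 0.220
  outer loop
   vertex 2.3 4.2 4.1
   vertex 4.9 3.4 2.5
   vertex 2.4 4.9 1.1
  endloop
 endfacet
 facet normal 0.122 0.394 0.911
  outer loop
   vertex 4.8 2.5 4.5
   vertex 2.3 4.2 4.1
   vertex 1.8 3.2 4.6
  endloop
 endfacet
 facet normal 0.048 0.063 0.997
  outer loop
   vertex 4.8 2.5 4.5
   vertex 1.8 3.2 4.6
   vertex 1.6 0.2 4.8
  endloop
 endfacet
 facet normal 0.478 0.792 0.380
  outer loop
   vertex 4.8 2.5 4.5
   vertex 4.9 3.4 2.5
   vertex 2.3 4.2 4.1
  endloop
 endfacet
 facet normal 0.565 -0.763 -0.315
  outer loop
   vertex 4.8 2.5 4.5
   vertex 2.7 2.1 1.7
   vertex 4.9 3.4 2.5
  endloop
 endfacet
 facet normal 0.540 -0.789 -0.292
  outer loop
   vertex 4.8 2.5 4.5
   vertex 1.6 0.2 4.8
   vertex 2.7 2.1 1.7
  endloop
 endfacet
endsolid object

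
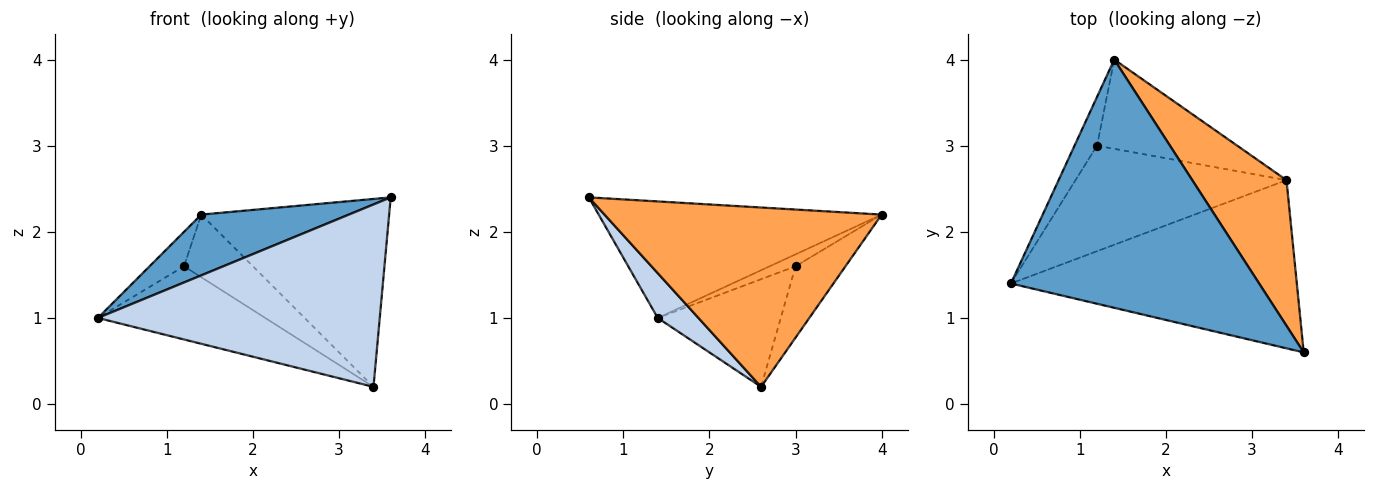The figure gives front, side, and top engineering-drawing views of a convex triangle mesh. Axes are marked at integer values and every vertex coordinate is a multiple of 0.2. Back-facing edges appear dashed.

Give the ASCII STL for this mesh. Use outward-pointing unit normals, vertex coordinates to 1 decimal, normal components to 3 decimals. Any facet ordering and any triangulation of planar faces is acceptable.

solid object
 facet normal -0.415 -0.216 0.884
  outer loop
   vertex 1.4 4.0 2.2
   vertex 0.2 1.4 1.0
   vertex 3.6 0.6 2.4
  endloop
 endfacet
 facet normal 0.106 -0.731 -0.674
  outer loop
   vertex 3.4 2.6 0.2
   vertex 3.6 0.6 2.4
   vertex 0.2 1.4 1.0
  endloop
 endfacet
 facet normal 0.759 0.515 0.399
  outer loop
   vertex 3.4 2.6 0.2
   vertex 1.4 4.0 2.2
   vertex 3.6 0.6 2.4
  endloop
 endfacet
 facet normal -0.397 0.529 -0.750
  outer loop
   vertex 1.2 3.0 1.6
   vertex 0.2 1.4 1.0
   vertex 1.4 4.0 2.2
  endloop
 endfacet
 facet normal -0.387 0.526 -0.758
  outer loop
   vertex 1.2 3.0 1.6
   vertex 3.4 2.6 0.2
   vertex 0.2 1.4 1.0
  endloop
 endfacet
 facet normal -0.384 0.530 -0.756
  outer loop
   vertex 1.2 3.0 1.6
   vertex 1.4 4.0 2.2
   vertex 3.4 2.6 0.2
  endloop
 endfacet
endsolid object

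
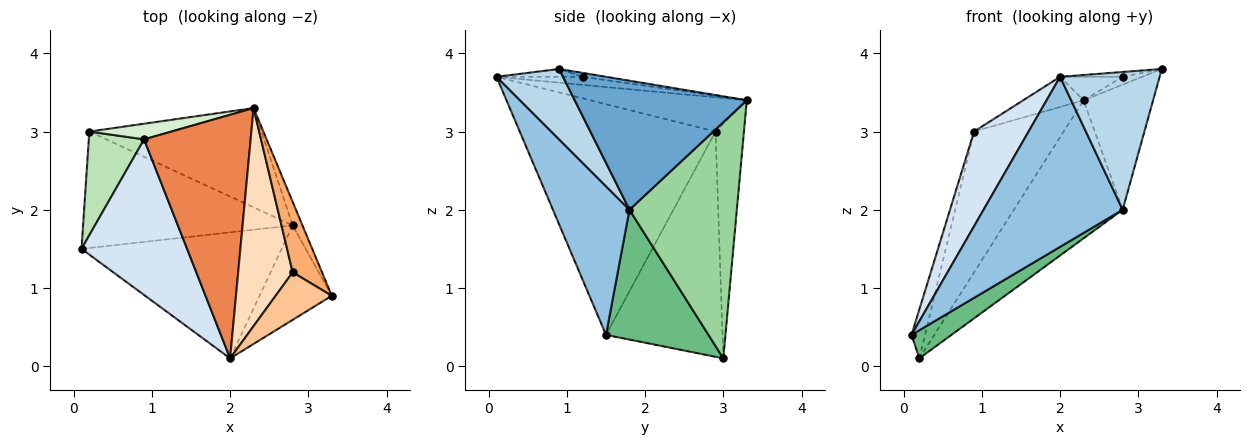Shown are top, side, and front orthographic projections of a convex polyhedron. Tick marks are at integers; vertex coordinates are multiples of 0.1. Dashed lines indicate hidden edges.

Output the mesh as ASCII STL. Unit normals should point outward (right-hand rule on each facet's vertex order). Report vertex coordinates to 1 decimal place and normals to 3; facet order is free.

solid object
 facet normal 0.925 0.374 -0.070
  outer loop
   vertex 2.8 1.8 2.0
   vertex 2.3 3.3 3.4
   vertex 3.3 0.9 3.8
  endloop
 endfacet
 facet normal 0.404 -0.735 -0.545
  outer loop
   vertex 2.8 1.8 2.0
   vertex 2.0 0.1 3.7
   vertex 0.1 1.5 0.4
  endloop
 endfacet
 facet normal 0.483 -0.722 -0.495
  outer loop
   vertex 2.8 1.8 2.0
   vertex 3.3 0.9 3.8
   vertex 2.0 0.1 3.7
  endloop
 endfacet
 facet normal -0.881 -0.245 0.403
  outer loop
   vertex 0.9 2.9 3.0
   vertex 0.1 1.5 0.4
   vertex 2.0 0.1 3.7
  endloop
 endfacet
 facet normal -0.304 0.117 0.946
  outer loop
   vertex 0.9 2.9 3.0
   vertex 2.0 0.1 3.7
   vertex 2.3 3.3 3.4
  endloop
 endfacet
 facet normal -0.131 0.109 0.985
  outer loop
   vertex 2.8 1.2 3.7
   vertex 3.3 0.9 3.8
   vertex 2.3 3.3 3.4
  endloop
 endfacet
 facet normal -0.137 0.100 0.986
  outer loop
   vertex 2.8 1.2 3.7
   vertex 2.0 0.1 3.7
   vertex 3.3 0.9 3.8
  endloop
 endfacet
 facet normal -0.146 0.106 0.984
  outer loop
   vertex 2.8 1.2 3.7
   vertex 2.3 3.3 3.4
   vertex 2.0 0.1 3.7
  endloop
 endfacet
 facet normal 0.516 -0.201 -0.833
  outer loop
   vertex 0.2 3.0 0.1
   vertex 2.8 1.8 2.0
   vertex 0.1 1.5 0.4
  endloop
 endfacet
 facet normal 0.625 0.634 -0.456
  outer loop
   vertex 0.2 3.0 0.1
   vertex 2.3 3.3 3.4
   vertex 2.8 1.8 2.0
  endloop
 endfacet
 facet normal -0.965 0.112 0.237
  outer loop
   vertex 0.2 3.0 0.1
   vertex 0.1 1.5 0.4
   vertex 0.9 2.9 3.0
  endloop
 endfacet
 facet normal -0.301 0.948 0.105
  outer loop
   vertex 0.2 3.0 0.1
   vertex 0.9 2.9 3.0
   vertex 2.3 3.3 3.4
  endloop
 endfacet
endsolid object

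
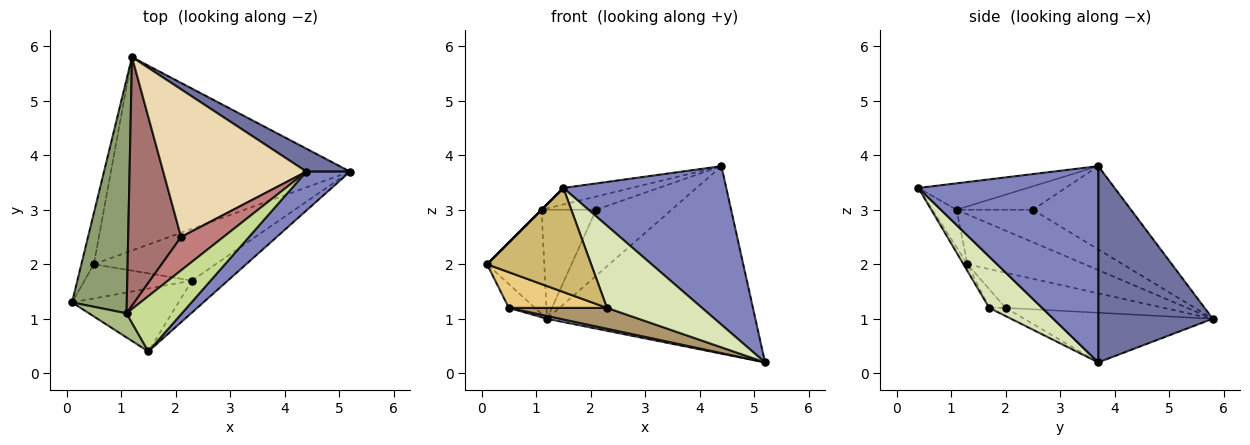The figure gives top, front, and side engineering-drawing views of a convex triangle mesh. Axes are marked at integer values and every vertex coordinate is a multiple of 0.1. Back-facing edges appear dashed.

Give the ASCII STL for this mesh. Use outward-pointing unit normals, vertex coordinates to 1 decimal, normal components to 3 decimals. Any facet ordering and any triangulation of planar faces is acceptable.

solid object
 facet normal 0.479 0.871 0.106
  outer loop
   vertex 4.4 3.7 3.8
   vertex 5.2 3.7 0.2
   vertex 1.2 5.8 1.0
  endloop
 endfacet
 facet normal 0.731 -0.662 0.163
  outer loop
   vertex 1.5 0.4 3.4
   vertex 5.2 3.7 0.2
   vertex 4.4 3.7 3.8
  endloop
 endfacet
 facet normal -0.931 0.154 -0.331
  outer loop
   vertex 0.5 2.0 1.2
   vertex 0.1 1.3 2.0
   vertex 1.2 5.8 1.0
  endloop
 endfacet
 facet normal -0.203 -0.014 -0.979
  outer loop
   vertex 0.5 2.0 1.2
   vertex 1.2 5.8 1.0
   vertex 5.2 3.7 0.2
  endloop
 endfacet
 facet normal -0.640 0.312 0.702
  outer loop
   vertex 1.1 1.1 3.0
   vertex 1.2 5.8 1.0
   vertex 0.1 1.3 2.0
  endloop
 endfacet
 facet normal -0.707 0.000 0.707
  outer loop
   vertex 1.1 1.1 3.0
   vertex 0.1 1.3 2.0
   vertex 1.5 0.4 3.4
  endloop
 endfacet
 facet normal -0.416 0.260 0.871
  outer loop
   vertex 1.1 1.1 3.0
   vertex 1.5 0.4 3.4
   vertex 4.4 3.7 3.8
  endloop
 endfacet
 facet normal 0.460 -0.828 -0.322
  outer loop
   vertex 2.3 1.7 1.2
   vertex 5.2 3.7 0.2
   vertex 1.5 0.4 3.4
  endloop
 endfacet
 facet normal -0.062 -0.373 -0.926
  outer loop
   vertex 2.3 1.7 1.2
   vertex 0.5 2.0 1.2
   vertex 5.2 3.7 0.2
  endloop
 endfacet
 facet normal -0.033 -0.855 -0.517
  outer loop
   vertex 2.3 1.7 1.2
   vertex 1.5 0.4 3.4
   vertex 0.1 1.3 2.0
  endloop
 endfacet
 facet normal -0.119 -0.717 -0.687
  outer loop
   vertex 2.3 1.7 1.2
   vertex 0.1 1.3 2.0
   vertex 0.5 2.0 1.2
  endloop
 endfacet
 facet normal -0.469 0.361 0.806
  outer loop
   vertex 2.1 2.5 3.0
   vertex 4.4 3.7 3.8
   vertex 1.2 5.8 1.0
  endloop
 endfacet
 facet normal -0.490 0.350 0.798
  outer loop
   vertex 2.1 2.5 3.0
   vertex 1.2 5.8 1.0
   vertex 1.1 1.1 3.0
  endloop
 endfacet
 facet normal -0.458 0.327 0.826
  outer loop
   vertex 2.1 2.5 3.0
   vertex 1.1 1.1 3.0
   vertex 4.4 3.7 3.8
  endloop
 endfacet
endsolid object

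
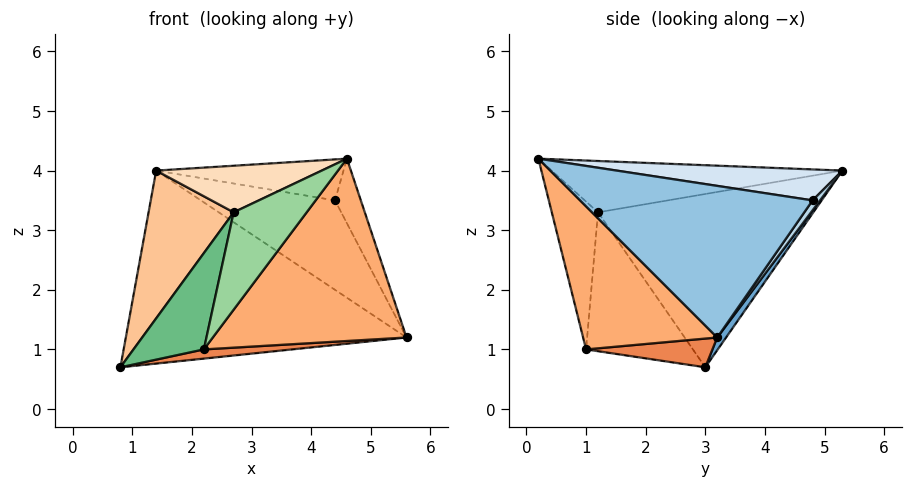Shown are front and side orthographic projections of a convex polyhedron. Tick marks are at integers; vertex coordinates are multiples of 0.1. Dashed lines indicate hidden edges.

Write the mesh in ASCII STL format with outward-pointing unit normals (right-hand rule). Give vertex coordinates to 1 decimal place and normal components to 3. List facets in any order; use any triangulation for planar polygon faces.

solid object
 facet normal 0.026 0.818 -0.575
  outer loop
   vertex 1.4 5.3 4.0
   vertex 5.6 3.2 1.2
   vertex 0.8 3.0 0.7
  endloop
 endfacet
 facet normal 0.909 0.101 0.404
  outer loop
   vertex 4.4 4.8 3.5
   vertex 4.6 0.2 4.2
   vertex 5.6 3.2 1.2
  endloop
 endfacet
 facet normal 0.046 0.831 -0.554
  outer loop
   vertex 4.4 4.8 3.5
   vertex 5.6 3.2 1.2
   vertex 1.4 5.3 4.0
  endloop
 endfacet
 facet normal 0.188 0.156 0.970
  outer loop
   vertex 4.4 4.8 3.5
   vertex 1.4 5.3 4.0
   vertex 4.6 0.2 4.2
  endloop
 endfacet
 facet normal 0.106 -0.074 -0.992
  outer loop
   vertex 2.2 1.0 1.0
   vertex 0.8 3.0 0.7
   vertex 5.6 3.2 1.2
  endloop
 endfacet
 facet normal 0.481 -0.695 -0.535
  outer loop
   vertex 2.2 1.0 1.0
   vertex 5.6 3.2 1.2
   vertex 4.6 0.2 4.2
  endloop
 endfacet
 facet normal -0.856 -0.338 0.391
  outer loop
   vertex 2.7 1.2 3.3
   vertex 1.4 5.3 4.0
   vertex 0.8 3.0 0.7
  endloop
 endfacet
 facet normal -0.534 -0.304 0.789
  outer loop
   vertex 2.7 1.2 3.3
   vertex 4.6 0.2 4.2
   vertex 1.4 5.3 4.0
  endloop
 endfacet
 facet normal -0.814 -0.536 0.224
  outer loop
   vertex 2.7 1.2 3.3
   vertex 0.8 3.0 0.7
   vertex 2.2 1.0 1.0
  endloop
 endfacet
 facet normal -0.525 -0.830 0.186
  outer loop
   vertex 2.7 1.2 3.3
   vertex 2.2 1.0 1.0
   vertex 4.6 0.2 4.2
  endloop
 endfacet
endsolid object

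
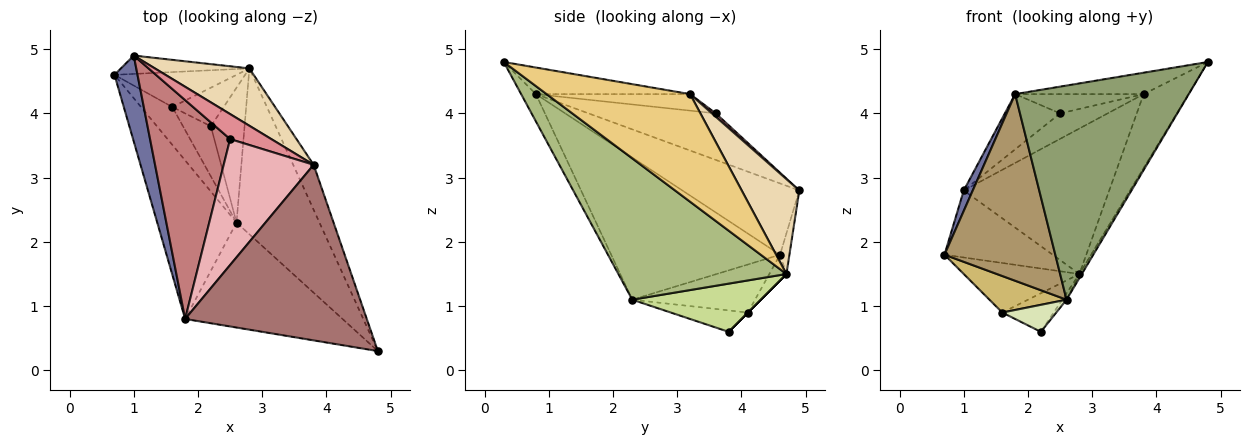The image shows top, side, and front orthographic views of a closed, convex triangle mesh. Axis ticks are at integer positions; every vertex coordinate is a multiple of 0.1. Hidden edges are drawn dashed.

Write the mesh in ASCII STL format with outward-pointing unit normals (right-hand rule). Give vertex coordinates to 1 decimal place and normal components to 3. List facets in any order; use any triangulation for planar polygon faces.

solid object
 facet normal -0.949 -0.073 0.307
  outer loop
   vertex 1.8 0.8 4.3
   vertex 1.0 4.9 2.8
   vertex 0.7 4.6 1.8
  endloop
 endfacet
 facet normal -0.083 0.961 -0.263
  outer loop
   vertex 2.8 4.7 1.5
   vertex 0.7 4.6 1.8
   vertex 1.0 4.9 2.8
  endloop
 endfacet
 facet normal -0.120 0.812 -0.571
  outer loop
   vertex 1.6 4.1 0.9
   vertex 0.7 4.6 1.8
   vertex 2.8 4.7 1.5
  endloop
 endfacet
 facet normal 0.000 0.707 -0.707
  outer loop
   vertex 1.6 4.1 0.9
   vertex 2.8 4.7 1.5
   vertex 2.2 3.8 0.6
  endloop
 endfacet
 facet normal -0.076 -0.895 -0.439
  outer loop
   vertex 2.6 2.3 1.1
   vertex 4.8 0.3 4.8
   vertex 1.8 0.8 4.3
  endloop
 endfacet
 facet normal 0.862 0.012 -0.506
  outer loop
   vertex 2.6 2.3 1.1
   vertex 2.8 4.7 1.5
   vertex 4.8 0.3 4.8
  endloop
 endfacet
 facet normal 0.819 0.027 -0.573
  outer loop
   vertex 2.6 2.3 1.1
   vertex 2.2 3.8 0.6
   vertex 2.8 4.7 1.5
  endloop
 endfacet
 facet normal -0.561 -0.393 -0.729
  outer loop
   vertex 2.6 2.3 1.1
   vertex 1.6 4.1 0.9
   vertex 2.2 3.8 0.6
  endloop
 endfacet
 facet normal -0.758 -0.497 -0.423
  outer loop
   vertex 2.6 2.3 1.1
   vertex 1.8 0.8 4.3
   vertex 0.7 4.6 1.8
  endloop
 endfacet
 facet normal -0.742 -0.466 -0.483
  outer loop
   vertex 2.6 2.3 1.1
   vertex 0.7 4.6 1.8
   vertex 1.6 4.1 0.9
  endloop
 endfacet
 facet normal 0.939 0.293 -0.178
  outer loop
   vertex 3.8 3.2 4.3
   vertex 4.8 0.3 4.8
   vertex 2.8 4.7 1.5
  endloop
 endfacet
 facet normal 0.346 0.873 0.344
  outer loop
   vertex 3.8 3.2 4.3
   vertex 2.8 4.7 1.5
   vertex 1.0 4.9 2.8
  endloop
 endfacet
 facet normal -0.144 0.120 0.982
  outer loop
   vertex 3.8 3.2 4.3
   vertex 1.8 0.8 4.3
   vertex 4.8 0.3 4.8
  endloop
 endfacet
 facet normal -0.491 0.213 0.845
  outer loop
   vertex 2.5 3.6 4.0
   vertex 1.0 4.9 2.8
   vertex 1.8 0.8 4.3
  endloop
 endfacet
 facet normal 0.058 0.712 0.699
  outer loop
   vertex 2.5 3.6 4.0
   vertex 3.8 3.2 4.3
   vertex 1.0 4.9 2.8
  endloop
 endfacet
 facet normal -0.179 0.149 0.973
  outer loop
   vertex 2.5 3.6 4.0
   vertex 1.8 0.8 4.3
   vertex 3.8 3.2 4.3
  endloop
 endfacet
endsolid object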